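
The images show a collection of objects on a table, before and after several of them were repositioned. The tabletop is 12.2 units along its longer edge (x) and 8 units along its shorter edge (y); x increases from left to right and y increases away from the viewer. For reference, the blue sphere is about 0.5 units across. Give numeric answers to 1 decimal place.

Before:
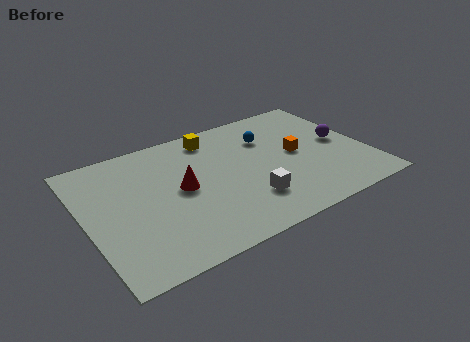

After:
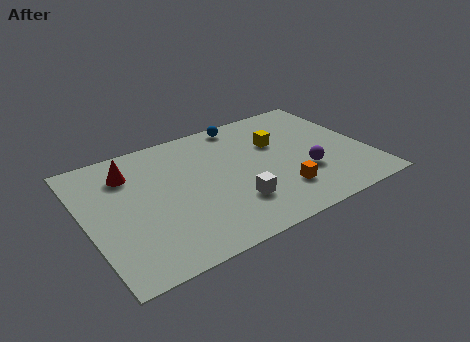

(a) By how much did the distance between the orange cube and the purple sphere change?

-0.6

They were about 2.0 units apart before and 1.4 after — 0.6 units closer together.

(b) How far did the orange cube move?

2.4

The orange cube was near (9.2, 4.1) before and (8.1, 2.0) after, so it travelled √(1.1² + 2.1²) ≈ 2.4 units.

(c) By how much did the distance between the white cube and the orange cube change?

-1.2

They were about 3.2 units apart before and 2.0 after — 1.2 units closer together.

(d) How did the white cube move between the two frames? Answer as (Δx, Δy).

(-0.6, 0.1)

The white cube was at about (6.7, 2.1) and moved to about (6.1, 2.2).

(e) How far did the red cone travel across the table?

2.8

The red cone was near (4.1, 4.1) before and (2.1, 6.1) after, so it travelled √(2.0² + 2.0²) ≈ 2.8 units.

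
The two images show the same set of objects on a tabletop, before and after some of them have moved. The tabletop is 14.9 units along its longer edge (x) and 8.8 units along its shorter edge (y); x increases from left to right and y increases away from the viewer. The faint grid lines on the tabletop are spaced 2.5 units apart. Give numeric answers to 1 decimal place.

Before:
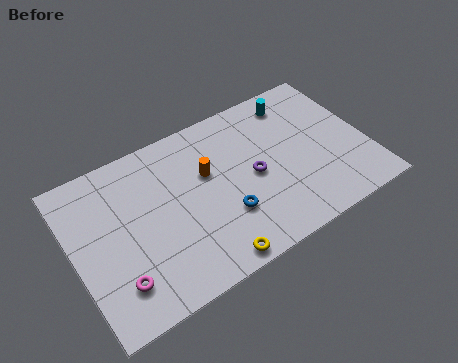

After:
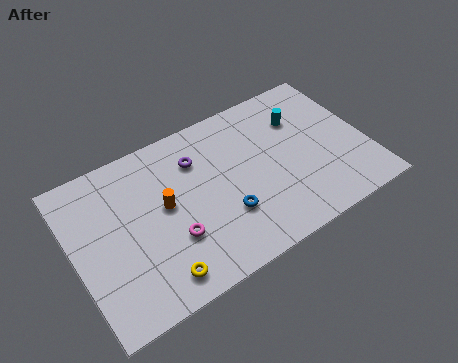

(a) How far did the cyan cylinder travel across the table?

1.1

The cyan cylinder moved from about (11.8, 7.4) to (11.9, 6.3), a distance of √(0.1² + 1.1²) ≈ 1.1.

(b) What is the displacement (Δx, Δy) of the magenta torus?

(2.9, 0.9)

The magenta torus was at about (1.8, 2.0) and moved to about (4.7, 2.9).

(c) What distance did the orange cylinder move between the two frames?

2.4

The orange cylinder moved from about (6.9, 5.5) to (4.6, 4.8), a distance of √(2.3² + 0.7²) ≈ 2.4.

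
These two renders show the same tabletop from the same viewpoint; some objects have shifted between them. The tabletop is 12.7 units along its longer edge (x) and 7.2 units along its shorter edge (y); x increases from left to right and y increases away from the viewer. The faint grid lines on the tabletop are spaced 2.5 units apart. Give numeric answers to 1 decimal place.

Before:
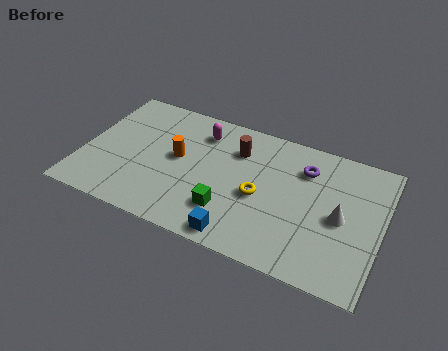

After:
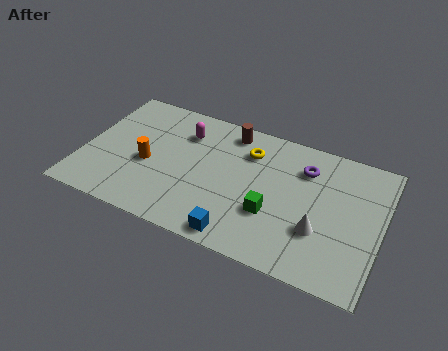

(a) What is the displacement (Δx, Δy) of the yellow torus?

(-0.7, 2.2)

The yellow torus was at about (7.6, 3.2) and moved to about (6.9, 5.4).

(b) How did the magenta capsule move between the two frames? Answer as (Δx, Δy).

(-0.7, -0.3)

From the two frames, the magenta capsule sits at roughly (4.8, 5.7) before and (4.1, 5.4) after.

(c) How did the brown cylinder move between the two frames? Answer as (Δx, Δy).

(-0.4, 0.9)

The brown cylinder was at about (6.4, 5.3) and moved to about (6.0, 6.2).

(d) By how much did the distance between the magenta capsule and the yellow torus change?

-1.0

The distance was about 3.8 in the first image and 2.8 in the second, so they moved 1.0 units closer together.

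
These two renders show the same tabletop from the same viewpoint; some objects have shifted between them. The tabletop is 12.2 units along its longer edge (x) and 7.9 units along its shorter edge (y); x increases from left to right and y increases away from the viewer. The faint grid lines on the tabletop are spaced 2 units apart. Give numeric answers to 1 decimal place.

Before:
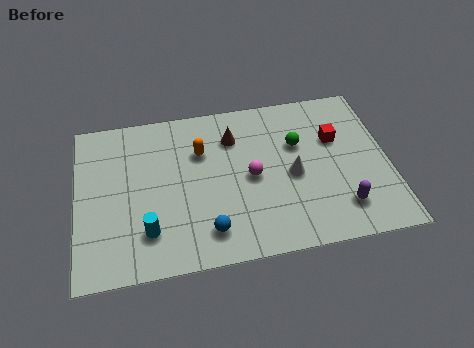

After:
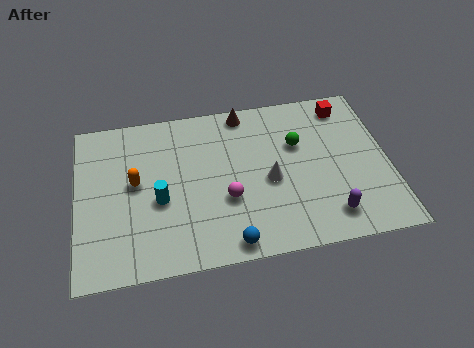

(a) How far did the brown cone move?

1.3

The brown cone moved from about (6.2, 5.9) to (6.7, 7.1), a distance of √(0.5² + 1.2²) ≈ 1.3.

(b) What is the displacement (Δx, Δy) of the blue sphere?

(0.8, -0.7)

The blue sphere was at about (5.0, 1.5) and moved to about (5.8, 0.8).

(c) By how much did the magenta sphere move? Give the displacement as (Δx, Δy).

(-1.0, -0.9)

The magenta sphere was at about (6.8, 3.8) and moved to about (5.8, 2.9).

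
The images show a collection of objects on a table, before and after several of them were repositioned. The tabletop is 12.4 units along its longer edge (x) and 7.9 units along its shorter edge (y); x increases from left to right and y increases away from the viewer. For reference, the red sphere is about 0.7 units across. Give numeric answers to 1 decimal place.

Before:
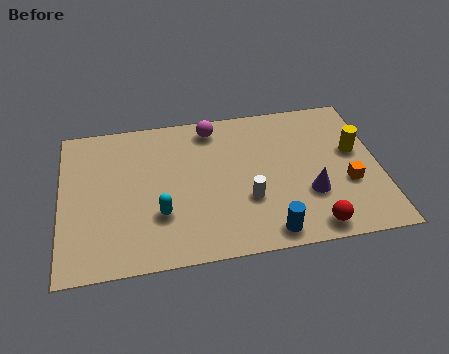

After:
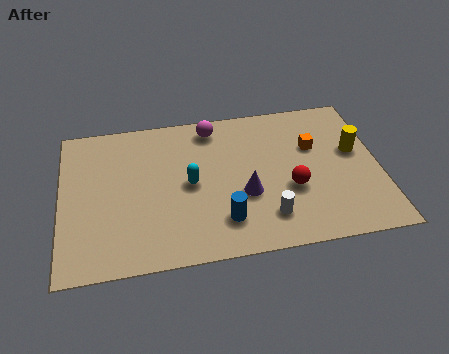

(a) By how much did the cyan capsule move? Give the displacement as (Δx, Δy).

(1.2, 1.4)

From the two frames, the cyan capsule sits at roughly (3.8, 2.5) before and (5.0, 3.9) after.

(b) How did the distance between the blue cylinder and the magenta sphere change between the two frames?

-1.2

The distance was about 6.2 in the first image and 5.0 in the second, so they moved 1.2 units closer together.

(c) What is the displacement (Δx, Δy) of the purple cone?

(-2.5, 0.4)

From the two frames, the purple cone sits at roughly (9.6, 2.6) before and (7.1, 3.0) after.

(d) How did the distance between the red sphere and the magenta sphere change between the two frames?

-2.1

Before: roughly 6.9 units apart; after: 4.8. That's 2.1 units closer together.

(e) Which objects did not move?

the yellow cylinder and the magenta sphere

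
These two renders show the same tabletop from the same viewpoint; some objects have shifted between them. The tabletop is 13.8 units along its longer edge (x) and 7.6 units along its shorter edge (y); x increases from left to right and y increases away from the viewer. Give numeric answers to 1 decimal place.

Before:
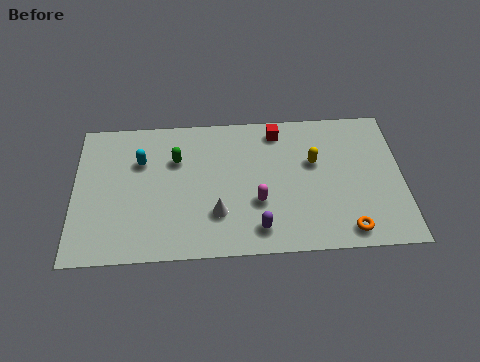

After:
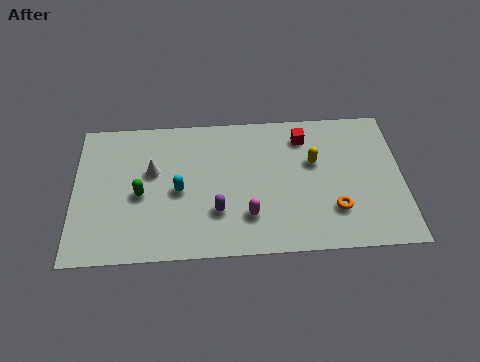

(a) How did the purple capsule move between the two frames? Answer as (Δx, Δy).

(-1.7, 1.0)

From the two frames, the purple capsule sits at roughly (7.7, 1.3) before and (6.0, 2.3) after.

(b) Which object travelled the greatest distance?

the white cone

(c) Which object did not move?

the yellow capsule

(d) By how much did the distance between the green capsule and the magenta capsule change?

+0.5

Before: roughly 4.2 units apart; after: 4.7. That's 0.5 units further apart.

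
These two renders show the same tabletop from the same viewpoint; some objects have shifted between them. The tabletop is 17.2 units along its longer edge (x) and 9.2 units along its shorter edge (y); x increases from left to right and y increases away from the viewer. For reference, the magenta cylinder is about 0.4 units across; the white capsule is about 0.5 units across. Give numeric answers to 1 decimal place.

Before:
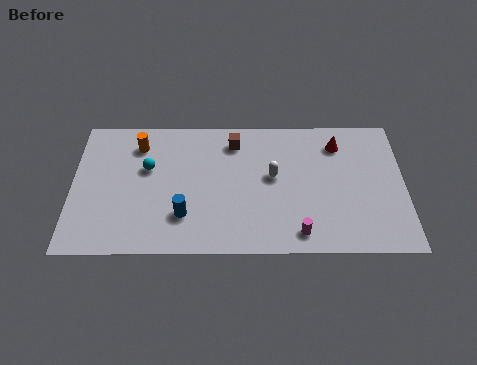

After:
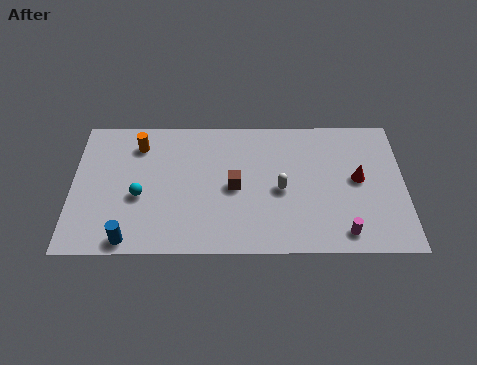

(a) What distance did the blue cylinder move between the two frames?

3.2

From (5.8, 2.5) to (3.0, 0.9), the blue cylinder covered √(2.8² + 1.6²) ≈ 3.2 units.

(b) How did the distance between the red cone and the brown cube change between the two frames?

+1.0

Before: roughly 5.4 units apart; after: 6.4. That's 1.0 units further apart.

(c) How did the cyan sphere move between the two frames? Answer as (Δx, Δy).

(-0.4, -1.9)

From the two frames, the cyan sphere sits at roughly (3.9, 5.7) before and (3.5, 3.8) after.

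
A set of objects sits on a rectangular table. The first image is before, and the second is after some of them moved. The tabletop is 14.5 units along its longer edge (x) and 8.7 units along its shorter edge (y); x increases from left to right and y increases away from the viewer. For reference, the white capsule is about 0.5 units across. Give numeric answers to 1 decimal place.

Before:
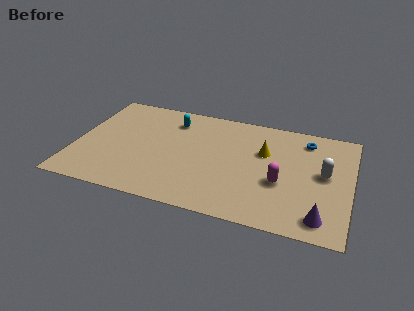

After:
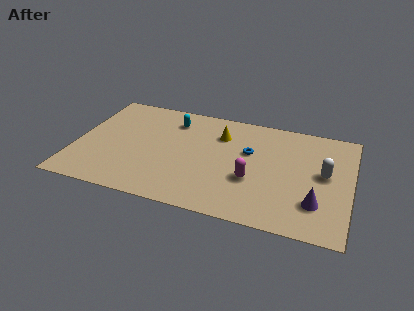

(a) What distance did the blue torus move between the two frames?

3.4

From (12.0, 7.2) to (9.1, 5.4), the blue torus covered √(2.9² + 1.8²) ≈ 3.4 units.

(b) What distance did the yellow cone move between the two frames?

2.5

From (9.9, 5.6) to (7.5, 6.4), the yellow cone covered √(2.4² + 0.8²) ≈ 2.5 units.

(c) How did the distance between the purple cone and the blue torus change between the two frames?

-1.2

They were about 6.0 units apart before and 4.8 after — 1.2 units closer together.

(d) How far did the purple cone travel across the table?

1.0

The purple cone was near (13.1, 1.3) before and (12.8, 2.3) after, so it travelled √(0.3² + 1.0²) ≈ 1.0 units.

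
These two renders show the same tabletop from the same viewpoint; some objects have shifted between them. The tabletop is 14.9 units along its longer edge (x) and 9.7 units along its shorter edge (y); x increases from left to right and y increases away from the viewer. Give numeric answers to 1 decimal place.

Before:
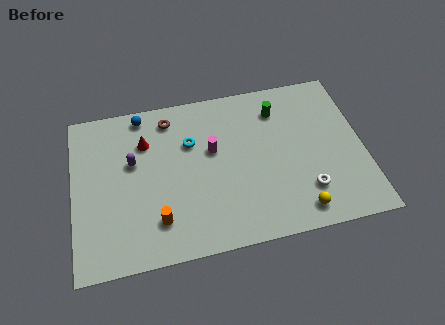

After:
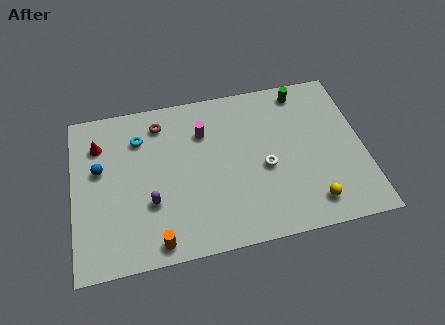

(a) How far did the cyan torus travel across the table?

2.7

The cyan torus was near (6.1, 6.5) before and (3.5, 7.3) after, so it travelled √(2.6² + 0.8²) ≈ 2.7 units.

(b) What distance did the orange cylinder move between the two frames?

1.2

The orange cylinder was near (4.2, 2.2) before and (4.1, 1.0) after, so it travelled √(0.1² + 1.2²) ≈ 1.2 units.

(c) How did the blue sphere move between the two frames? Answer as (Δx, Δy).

(-2.3, -2.9)

From the two frames, the blue sphere sits at roughly (3.7, 8.7) before and (1.4, 5.8) after.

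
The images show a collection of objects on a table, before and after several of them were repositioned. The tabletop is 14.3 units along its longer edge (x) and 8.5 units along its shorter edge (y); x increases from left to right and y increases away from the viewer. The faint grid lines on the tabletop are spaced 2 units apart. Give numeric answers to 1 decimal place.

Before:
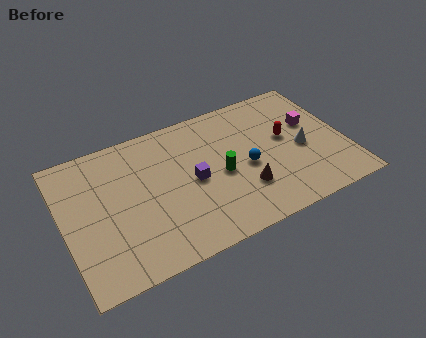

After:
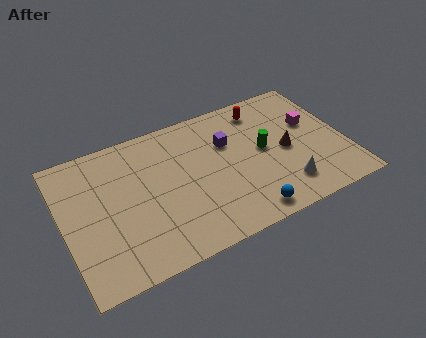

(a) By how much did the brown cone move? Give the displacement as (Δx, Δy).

(2.4, 1.5)

From the two frames, the brown cone sits at roughly (8.9, 2.5) before and (11.3, 4.0) after.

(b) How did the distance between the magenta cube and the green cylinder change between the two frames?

-2.4

The distance was about 5.1 in the first image and 2.7 in the second, so they moved 2.4 units closer together.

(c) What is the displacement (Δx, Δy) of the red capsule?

(-0.9, 2.3)

The red capsule started near (11.4, 4.8) and ended near (10.5, 7.1).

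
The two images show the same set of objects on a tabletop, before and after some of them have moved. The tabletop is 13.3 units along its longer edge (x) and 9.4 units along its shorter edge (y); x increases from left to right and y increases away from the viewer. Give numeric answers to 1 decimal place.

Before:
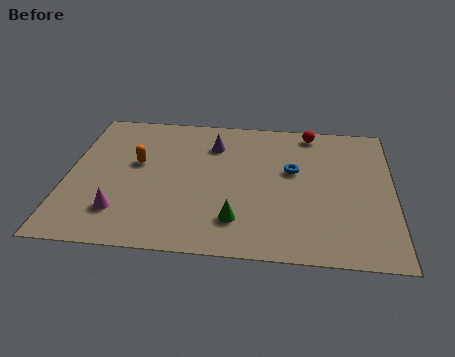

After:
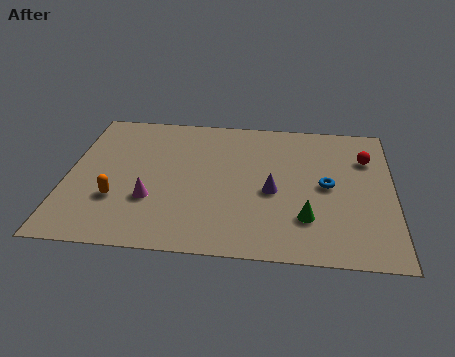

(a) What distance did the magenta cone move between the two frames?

1.5

The magenta cone was near (2.3, 2.2) before and (3.5, 3.1) after, so it travelled √(1.2² + 0.9²) ≈ 1.5 units.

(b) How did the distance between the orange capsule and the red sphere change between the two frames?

+3.1

They were about 7.7 units apart before and 10.8 after — 3.1 units further apart.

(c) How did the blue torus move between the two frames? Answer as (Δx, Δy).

(1.4, -0.9)

The blue torus started near (9.2, 5.6) and ended near (10.6, 4.7).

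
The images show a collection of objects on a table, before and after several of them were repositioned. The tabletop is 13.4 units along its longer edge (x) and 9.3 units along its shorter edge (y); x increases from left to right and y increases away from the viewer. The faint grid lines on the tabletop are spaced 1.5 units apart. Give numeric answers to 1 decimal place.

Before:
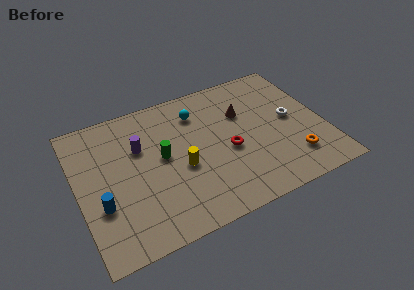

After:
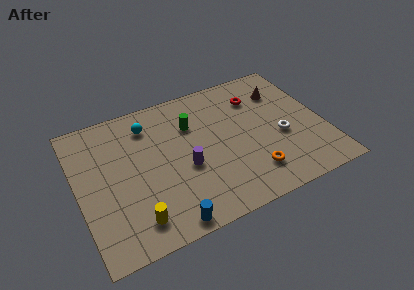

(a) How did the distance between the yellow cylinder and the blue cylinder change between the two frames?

-2.7

Before: roughly 4.5 units apart; after: 1.8. That's 2.7 units closer together.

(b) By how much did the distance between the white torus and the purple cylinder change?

-3.0

Before: roughly 8.3 units apart; after: 5.3. That's 3.0 units closer together.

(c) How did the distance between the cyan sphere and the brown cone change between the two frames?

+4.8

The distance was about 2.6 in the first image and 7.4 in the second, so they moved 4.8 units further apart.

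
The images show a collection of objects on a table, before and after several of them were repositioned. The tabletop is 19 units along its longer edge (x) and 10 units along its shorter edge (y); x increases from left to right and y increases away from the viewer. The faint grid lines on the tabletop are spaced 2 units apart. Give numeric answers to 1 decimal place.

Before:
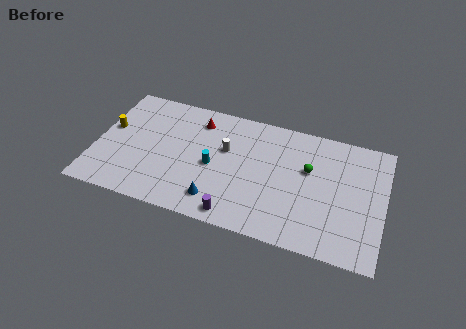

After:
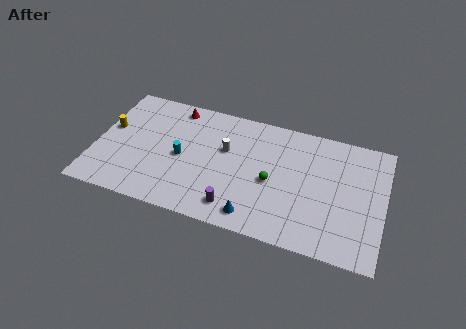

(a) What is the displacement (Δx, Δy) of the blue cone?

(2.5, -0.5)

The blue cone started near (8.3, 1.9) and ended near (10.8, 1.4).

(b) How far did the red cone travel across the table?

1.7

The red cone moved from about (6.5, 8.1) to (4.9, 8.8), a distance of √(1.6² + 0.7²) ≈ 1.7.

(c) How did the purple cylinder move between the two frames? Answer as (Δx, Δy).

(-0.1, 0.6)

The purple cylinder was at about (9.6, 1.1) and moved to about (9.5, 1.7).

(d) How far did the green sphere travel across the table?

2.9

The green sphere was near (14.0, 6.2) before and (11.7, 4.5) after, so it travelled √(2.3² + 1.7²) ≈ 2.9 units.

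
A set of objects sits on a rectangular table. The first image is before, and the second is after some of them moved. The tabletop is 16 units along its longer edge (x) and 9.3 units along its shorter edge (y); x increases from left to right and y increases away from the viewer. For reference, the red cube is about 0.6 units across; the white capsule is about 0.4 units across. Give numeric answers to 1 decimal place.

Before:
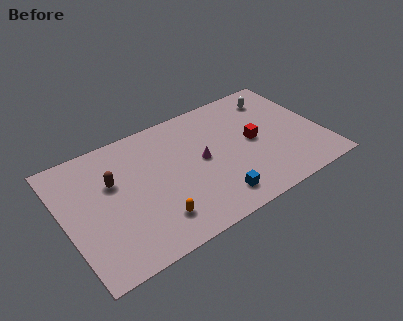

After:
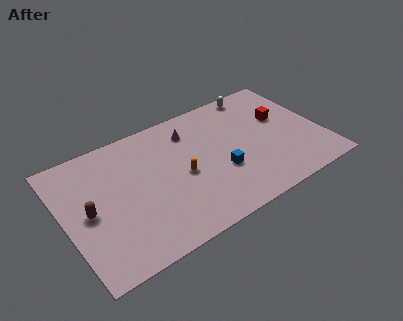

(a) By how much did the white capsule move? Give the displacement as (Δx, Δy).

(-1.0, 0.9)

The white capsule was at about (13.7, 7.5) and moved to about (12.7, 8.4).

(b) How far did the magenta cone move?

2.5

The magenta cone was near (8.5, 4.8) before and (8.2, 7.3) after, so it travelled √(0.3² + 2.5²) ≈ 2.5 units.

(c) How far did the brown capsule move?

2.2

The brown capsule moved from about (3.1, 5.9) to (1.4, 4.5), a distance of √(1.7² + 1.4²) ≈ 2.2.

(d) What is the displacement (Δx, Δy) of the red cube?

(2.0, 1.0)

From the two frames, the red cube sits at roughly (11.8, 4.7) before and (13.8, 5.7) after.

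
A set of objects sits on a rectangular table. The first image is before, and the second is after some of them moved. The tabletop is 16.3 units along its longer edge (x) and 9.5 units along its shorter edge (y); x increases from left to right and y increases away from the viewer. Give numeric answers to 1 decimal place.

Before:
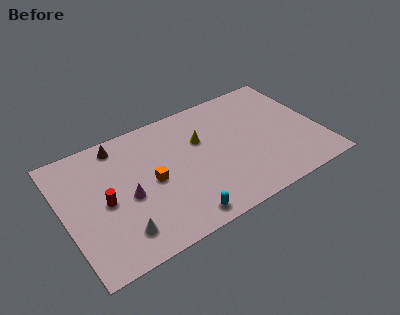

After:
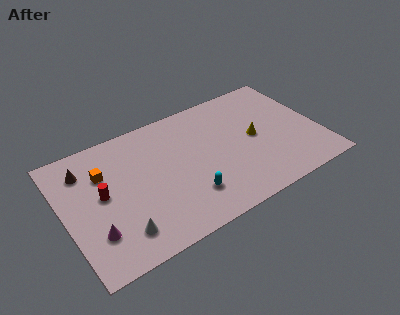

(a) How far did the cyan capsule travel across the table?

1.5

The cyan capsule moved from about (6.8, 1.1) to (7.5, 2.4), a distance of √(0.7² + 1.3²) ≈ 1.5.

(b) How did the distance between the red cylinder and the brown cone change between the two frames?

-1.6

The distance was about 4.0 in the first image and 2.4 in the second, so they moved 1.6 units closer together.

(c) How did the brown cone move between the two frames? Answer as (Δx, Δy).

(-2.3, -0.9)

The brown cone was at about (3.9, 8.3) and moved to about (1.6, 7.4).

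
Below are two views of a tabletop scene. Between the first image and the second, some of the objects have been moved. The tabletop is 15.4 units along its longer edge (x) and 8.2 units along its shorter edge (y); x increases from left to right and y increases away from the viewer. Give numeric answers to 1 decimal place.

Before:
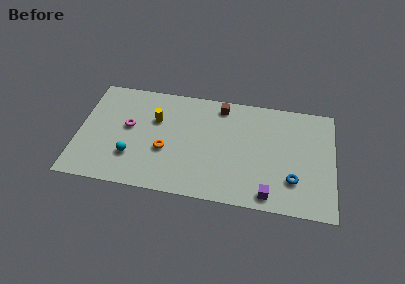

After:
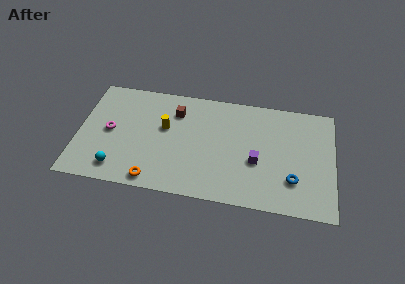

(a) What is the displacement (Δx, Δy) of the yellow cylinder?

(0.6, -0.5)

The yellow cylinder was at about (4.6, 5.4) and moved to about (5.2, 4.9).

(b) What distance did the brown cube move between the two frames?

2.8

The brown cube moved from about (8.5, 7.1) to (5.8, 6.2), a distance of √(2.7² + 0.9²) ≈ 2.8.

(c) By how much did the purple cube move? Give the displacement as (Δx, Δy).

(-0.8, 2.3)

From the two frames, the purple cube sits at roughly (11.6, 1.0) before and (10.8, 3.3) after.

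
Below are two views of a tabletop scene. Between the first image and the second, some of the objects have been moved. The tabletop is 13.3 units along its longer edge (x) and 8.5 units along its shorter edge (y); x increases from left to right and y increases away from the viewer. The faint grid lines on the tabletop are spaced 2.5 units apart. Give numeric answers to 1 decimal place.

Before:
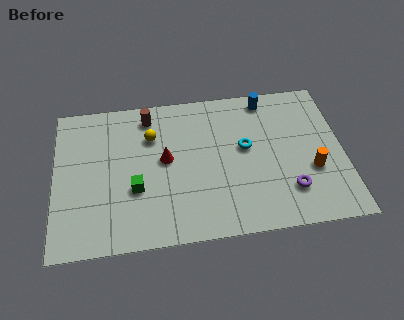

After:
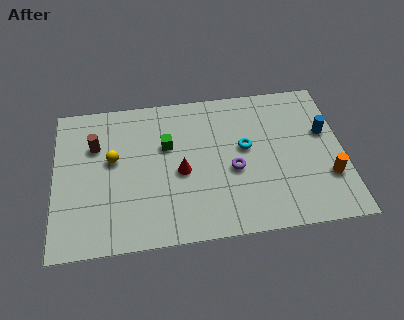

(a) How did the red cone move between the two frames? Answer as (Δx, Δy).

(0.7, -0.8)

The red cone was at about (5.1, 4.6) and moved to about (5.8, 3.8).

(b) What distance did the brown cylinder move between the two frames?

2.9

From (4.4, 7.2) to (1.9, 5.8), the brown cylinder covered √(2.5² + 1.4²) ≈ 2.9 units.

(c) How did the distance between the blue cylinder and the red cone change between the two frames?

+1.2

They were about 5.6 units apart before and 6.8 after — 1.2 units further apart.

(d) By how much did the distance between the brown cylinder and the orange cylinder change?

+2.6

The distance was about 8.5 in the first image and 11.1 in the second, so they moved 2.6 units further apart.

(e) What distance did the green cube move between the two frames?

2.7

The green cube moved from about (3.7, 3.1) to (5.2, 5.4), a distance of √(1.5² + 2.3²) ≈ 2.7.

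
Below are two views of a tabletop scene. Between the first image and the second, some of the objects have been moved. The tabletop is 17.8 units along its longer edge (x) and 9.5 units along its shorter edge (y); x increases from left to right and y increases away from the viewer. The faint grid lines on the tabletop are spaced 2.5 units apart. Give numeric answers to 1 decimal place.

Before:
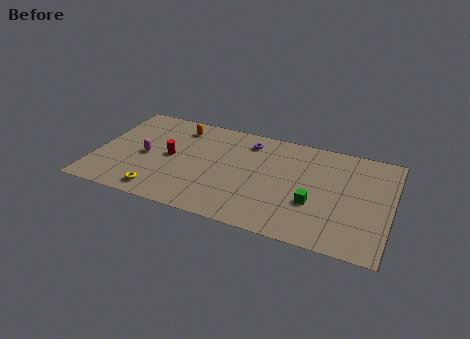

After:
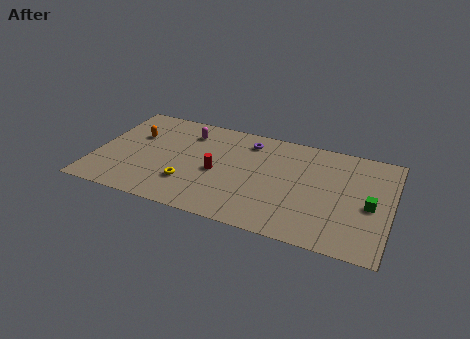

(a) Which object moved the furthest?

the magenta capsule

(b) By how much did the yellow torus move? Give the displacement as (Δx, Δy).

(1.6, 1.4)

From the two frames, the yellow torus sits at roughly (4.2, 1.3) before and (5.8, 2.7) after.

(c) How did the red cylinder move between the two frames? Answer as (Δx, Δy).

(2.9, -0.5)

The red cylinder started near (4.5, 4.8) and ended near (7.4, 4.3).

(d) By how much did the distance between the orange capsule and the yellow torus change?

-1.5

The distance was about 6.5 in the first image and 5.0 in the second, so they moved 1.5 units closer together.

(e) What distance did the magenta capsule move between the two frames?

3.9

The magenta capsule was near (3.0, 4.4) before and (5.3, 7.5) after, so it travelled √(2.3² + 3.1²) ≈ 3.9 units.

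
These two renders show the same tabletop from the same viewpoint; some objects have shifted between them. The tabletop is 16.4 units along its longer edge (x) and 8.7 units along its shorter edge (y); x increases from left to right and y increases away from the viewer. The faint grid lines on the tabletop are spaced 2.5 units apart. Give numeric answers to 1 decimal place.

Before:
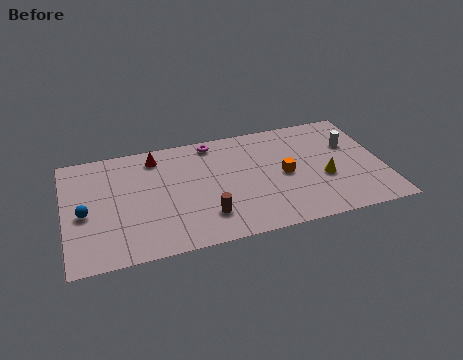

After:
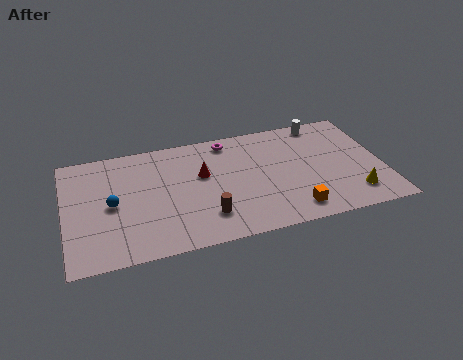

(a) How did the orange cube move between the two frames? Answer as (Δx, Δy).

(0.2, -2.8)

The orange cube was at about (11.3, 4.2) and moved to about (11.5, 1.4).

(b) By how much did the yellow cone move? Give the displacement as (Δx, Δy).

(1.4, -1.6)

The yellow cone was at about (13.3, 3.4) and moved to about (14.7, 1.8).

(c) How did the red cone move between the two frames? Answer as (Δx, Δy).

(2.3, -2.0)

The red cone was at about (4.8, 7.3) and moved to about (7.1, 5.3).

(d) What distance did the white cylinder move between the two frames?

2.5

From (14.9, 5.7) to (13.6, 7.8), the white cylinder covered √(1.3² + 2.1²) ≈ 2.5 units.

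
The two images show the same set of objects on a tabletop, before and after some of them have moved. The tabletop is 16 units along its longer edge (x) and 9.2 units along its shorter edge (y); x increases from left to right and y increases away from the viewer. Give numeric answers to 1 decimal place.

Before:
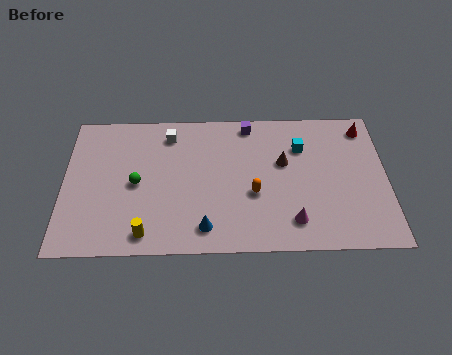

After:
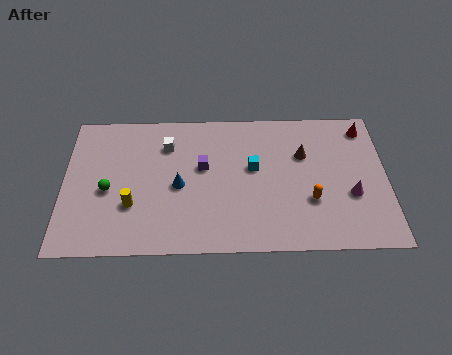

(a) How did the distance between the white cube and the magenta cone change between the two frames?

+1.3

They were about 8.4 units apart before and 9.7 after — 1.3 units further apart.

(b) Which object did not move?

the red cone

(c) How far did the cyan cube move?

2.7

The cyan cube was near (11.8, 6.6) before and (9.4, 5.3) after, so it travelled √(2.4² + 1.3²) ≈ 2.7 units.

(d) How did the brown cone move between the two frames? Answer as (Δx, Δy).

(1.0, 0.5)

The brown cone was at about (10.9, 5.6) and moved to about (11.9, 6.1).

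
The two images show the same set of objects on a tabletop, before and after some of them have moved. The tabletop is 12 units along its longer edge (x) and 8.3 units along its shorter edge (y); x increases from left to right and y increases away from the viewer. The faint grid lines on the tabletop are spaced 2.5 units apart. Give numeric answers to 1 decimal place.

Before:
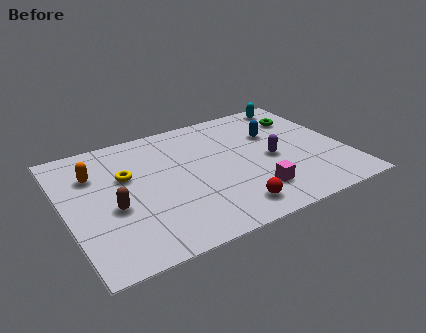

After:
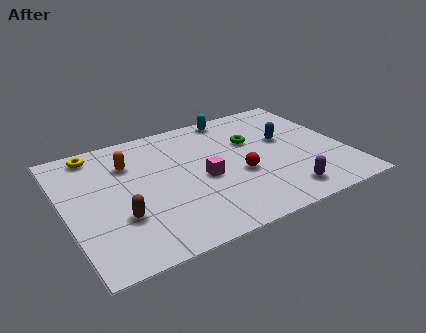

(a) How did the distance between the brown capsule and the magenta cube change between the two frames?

-2.2

They were about 6.0 units apart before and 3.8 after — 2.2 units closer together.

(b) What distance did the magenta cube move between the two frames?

2.6

From (7.7, 1.9) to (5.8, 3.7), the magenta cube covered √(1.9² + 1.8²) ≈ 2.6 units.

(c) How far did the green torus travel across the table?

2.5

The green torus moved from about (10.6, 6.2) to (8.2, 5.4), a distance of √(2.4² + 0.8²) ≈ 2.5.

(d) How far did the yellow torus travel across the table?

2.4

The yellow torus moved from about (2.7, 5.2) to (1.6, 7.3), a distance of √(1.1² + 2.1²) ≈ 2.4.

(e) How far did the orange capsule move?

1.5

From (1.4, 5.9) to (2.9, 6.0), the orange capsule covered √(1.5² + 0.1²) ≈ 1.5 units.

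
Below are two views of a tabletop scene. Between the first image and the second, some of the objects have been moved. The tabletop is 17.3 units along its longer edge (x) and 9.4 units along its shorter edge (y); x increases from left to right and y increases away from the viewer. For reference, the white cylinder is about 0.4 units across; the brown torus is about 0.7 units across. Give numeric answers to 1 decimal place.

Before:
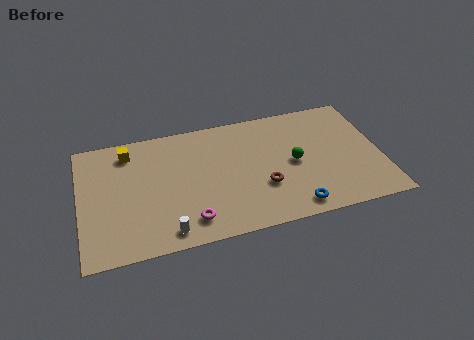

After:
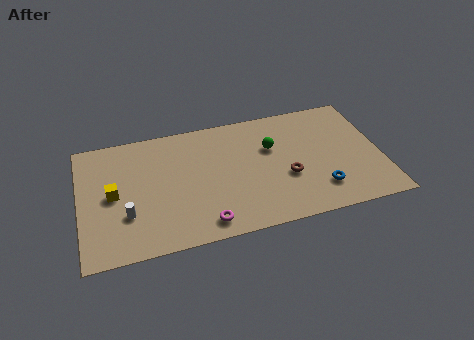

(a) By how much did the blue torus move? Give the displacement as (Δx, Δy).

(1.6, 1.0)

The blue torus started near (12.0, 1.2) and ended near (13.6, 2.2).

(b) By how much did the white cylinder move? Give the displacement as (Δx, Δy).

(-2.2, 1.8)

The white cylinder started near (4.8, 1.2) and ended near (2.6, 3.0).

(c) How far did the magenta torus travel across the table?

0.9

The magenta torus was near (6.1, 1.7) before and (6.9, 1.3) after, so it travelled √(0.8² + 0.4²) ≈ 0.9 units.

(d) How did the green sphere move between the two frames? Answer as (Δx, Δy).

(-1.2, 1.5)

The green sphere started near (12.3, 4.6) and ended near (11.1, 6.1).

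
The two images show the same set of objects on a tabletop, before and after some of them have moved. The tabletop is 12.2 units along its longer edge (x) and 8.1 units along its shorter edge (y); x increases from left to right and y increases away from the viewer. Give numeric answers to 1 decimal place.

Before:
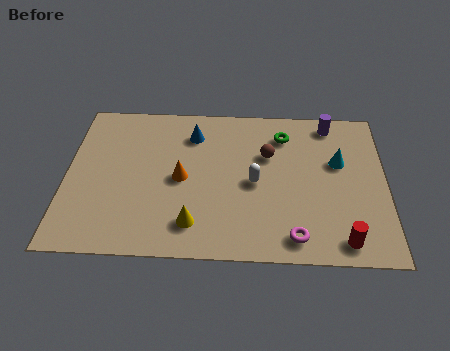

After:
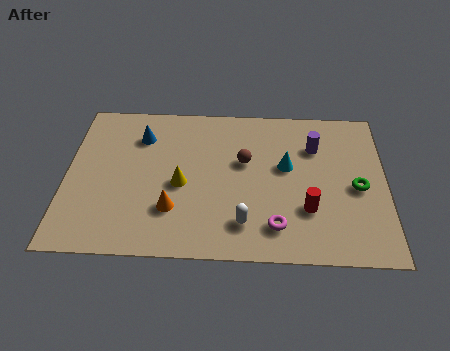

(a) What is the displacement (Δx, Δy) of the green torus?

(2.8, -2.7)

The green torus was at about (8.3, 6.4) and moved to about (11.1, 3.7).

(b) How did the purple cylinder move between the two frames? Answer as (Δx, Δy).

(-0.6, -1.3)

From the two frames, the purple cylinder sits at roughly (10.1, 7.1) before and (9.5, 5.8) after.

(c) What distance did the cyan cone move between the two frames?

2.0

From (10.4, 5.0) to (8.4, 4.7), the cyan cone covered √(2.0² + 0.3²) ≈ 2.0 units.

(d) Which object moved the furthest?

the green torus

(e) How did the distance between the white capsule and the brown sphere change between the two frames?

+1.6

Before: roughly 1.6 units apart; after: 3.2. That's 1.6 units further apart.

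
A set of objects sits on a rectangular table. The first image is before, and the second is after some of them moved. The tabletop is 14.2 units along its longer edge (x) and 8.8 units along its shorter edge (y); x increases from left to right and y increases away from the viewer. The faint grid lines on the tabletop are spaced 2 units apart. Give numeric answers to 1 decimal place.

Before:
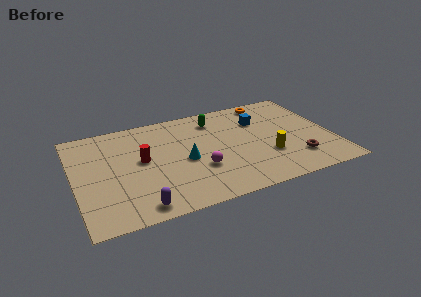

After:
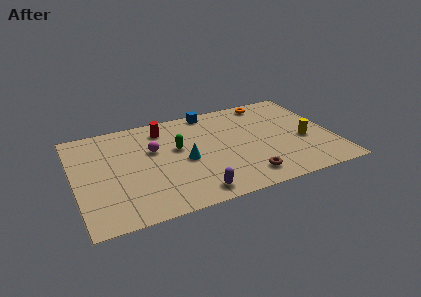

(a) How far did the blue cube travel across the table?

3.2

The blue cube was near (10.4, 6.2) before and (7.8, 8.0) after, so it travelled √(2.6² + 1.8²) ≈ 3.2 units.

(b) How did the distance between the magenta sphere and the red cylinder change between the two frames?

-1.7

They were about 3.5 units apart before and 1.8 after — 1.7 units closer together.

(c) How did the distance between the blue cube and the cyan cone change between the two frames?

-0.5

They were about 4.9 units apart before and 4.4 after — 0.5 units closer together.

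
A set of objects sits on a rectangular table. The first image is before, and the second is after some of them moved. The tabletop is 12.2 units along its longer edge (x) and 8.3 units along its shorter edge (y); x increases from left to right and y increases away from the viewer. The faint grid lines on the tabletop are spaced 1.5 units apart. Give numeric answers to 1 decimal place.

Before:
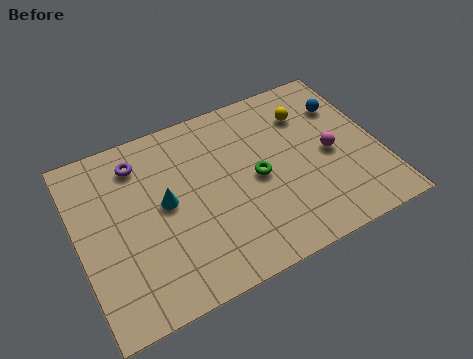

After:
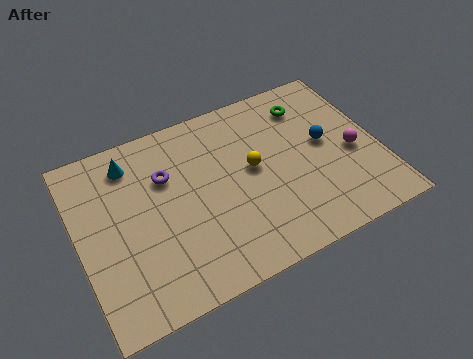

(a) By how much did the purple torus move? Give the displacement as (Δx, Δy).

(1.0, -1.1)

The purple torus started near (2.7, 6.7) and ended near (3.7, 5.6).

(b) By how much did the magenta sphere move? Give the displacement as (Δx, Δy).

(0.9, -0.3)

The magenta sphere started near (10.2, 3.9) and ended near (11.1, 3.6).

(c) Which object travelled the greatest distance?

the green torus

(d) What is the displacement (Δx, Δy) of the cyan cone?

(-1.1, 2.4)

The cyan cone was at about (3.5, 4.4) and moved to about (2.4, 6.8).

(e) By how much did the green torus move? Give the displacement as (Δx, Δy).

(2.5, 2.6)

From the two frames, the green torus sits at roughly (7.2, 4.0) before and (9.7, 6.6) after.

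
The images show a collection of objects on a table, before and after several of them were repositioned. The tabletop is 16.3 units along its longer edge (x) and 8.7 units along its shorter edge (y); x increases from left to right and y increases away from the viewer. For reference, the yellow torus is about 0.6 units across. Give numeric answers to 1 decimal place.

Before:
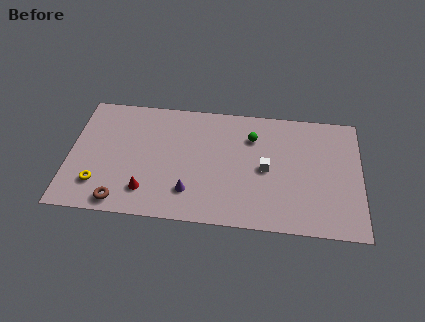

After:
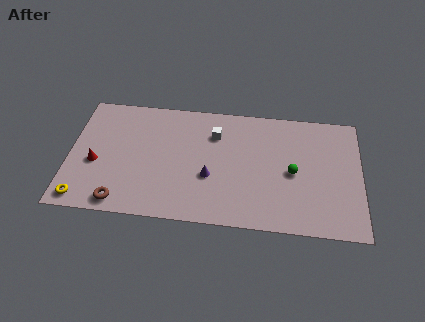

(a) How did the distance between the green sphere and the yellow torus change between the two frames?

+2.5

The distance was about 9.5 in the first image and 12.0 in the second, so they moved 2.5 units further apart.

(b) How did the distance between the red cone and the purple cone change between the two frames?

+4.0

Before: roughly 2.4 units apart; after: 6.4. That's 4.0 units further apart.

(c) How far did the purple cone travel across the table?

1.6

From (6.8, 2.1) to (7.9, 3.3), the purple cone covered √(1.1² + 1.2²) ≈ 1.6 units.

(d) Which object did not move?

the brown torus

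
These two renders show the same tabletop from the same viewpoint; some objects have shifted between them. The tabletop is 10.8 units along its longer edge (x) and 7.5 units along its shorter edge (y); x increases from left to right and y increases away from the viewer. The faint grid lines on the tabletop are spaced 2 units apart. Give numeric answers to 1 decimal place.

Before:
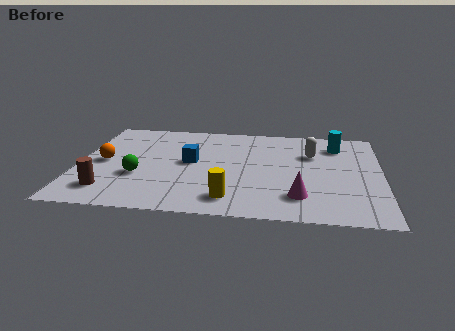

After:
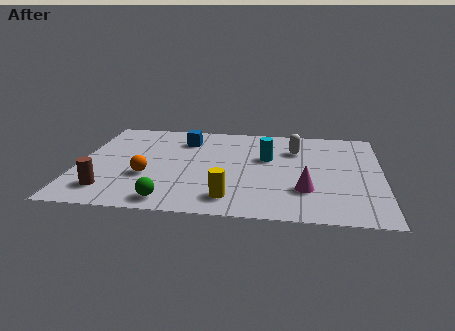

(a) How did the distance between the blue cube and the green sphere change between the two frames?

+2.7

Before: roughly 2.2 units apart; after: 4.9. That's 2.7 units further apart.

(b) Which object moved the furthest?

the cyan cylinder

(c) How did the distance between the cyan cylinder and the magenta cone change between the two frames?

-1.6

Before: roughly 4.4 units apart; after: 2.8. That's 1.6 units closer together.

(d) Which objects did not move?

the brown cylinder and the yellow cylinder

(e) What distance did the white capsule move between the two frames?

0.7

From (8.3, 5.1) to (7.7, 5.4), the white capsule covered √(0.6² + 0.3²) ≈ 0.7 units.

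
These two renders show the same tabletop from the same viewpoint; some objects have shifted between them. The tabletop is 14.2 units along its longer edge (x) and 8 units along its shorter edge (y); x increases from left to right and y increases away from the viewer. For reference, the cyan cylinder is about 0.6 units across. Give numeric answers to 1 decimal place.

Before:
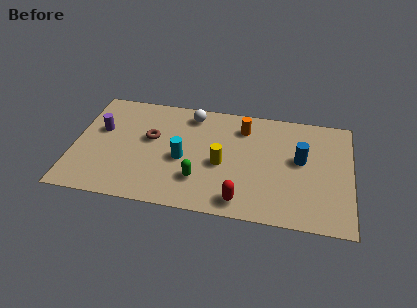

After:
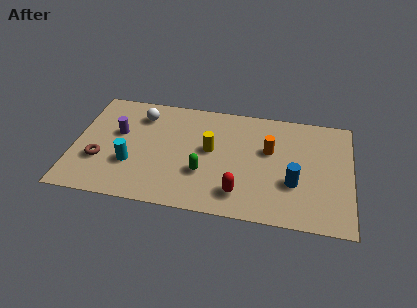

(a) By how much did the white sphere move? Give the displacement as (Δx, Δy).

(-2.6, -0.5)

The white sphere was at about (5.9, 6.8) and moved to about (3.3, 6.3).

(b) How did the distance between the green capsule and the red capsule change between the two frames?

-0.3

The distance was about 2.5 in the first image and 2.2 in the second, so they moved 0.3 units closer together.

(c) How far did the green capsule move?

0.5

The green capsule was near (6.5, 2.2) before and (6.7, 2.7) after, so it travelled √(0.2² + 0.5²) ≈ 0.5 units.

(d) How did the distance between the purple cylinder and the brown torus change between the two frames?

-0.4

They were about 2.6 units apart before and 2.2 after — 0.4 units closer together.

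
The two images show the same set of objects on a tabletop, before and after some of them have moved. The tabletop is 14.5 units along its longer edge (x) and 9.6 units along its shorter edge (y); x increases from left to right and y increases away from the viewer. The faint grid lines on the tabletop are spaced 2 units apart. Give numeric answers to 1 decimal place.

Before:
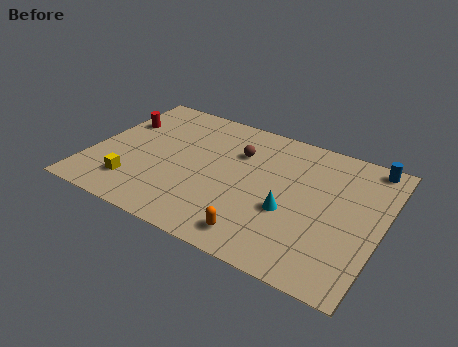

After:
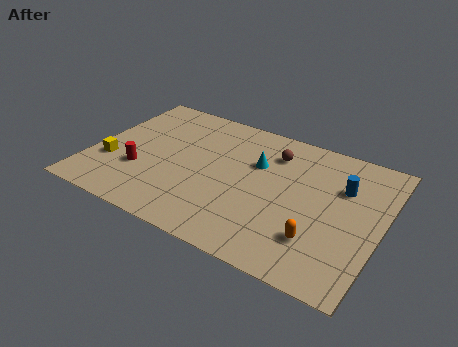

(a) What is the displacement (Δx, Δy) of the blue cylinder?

(-1.1, -2.2)

The blue cylinder started near (13.5, 8.7) and ended near (12.4, 6.5).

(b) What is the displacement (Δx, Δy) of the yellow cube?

(-1.4, 1.1)

The yellow cube was at about (2.5, 2.1) and moved to about (1.1, 3.2).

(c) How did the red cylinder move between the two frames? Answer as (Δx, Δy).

(1.6, -3.3)

The red cylinder was at about (1.0, 6.5) and moved to about (2.6, 3.2).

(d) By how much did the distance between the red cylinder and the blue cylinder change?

-2.4

They were about 12.7 units apart before and 10.3 after — 2.4 units closer together.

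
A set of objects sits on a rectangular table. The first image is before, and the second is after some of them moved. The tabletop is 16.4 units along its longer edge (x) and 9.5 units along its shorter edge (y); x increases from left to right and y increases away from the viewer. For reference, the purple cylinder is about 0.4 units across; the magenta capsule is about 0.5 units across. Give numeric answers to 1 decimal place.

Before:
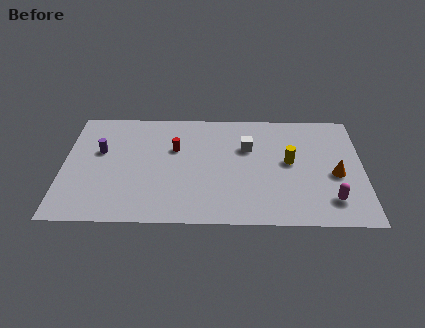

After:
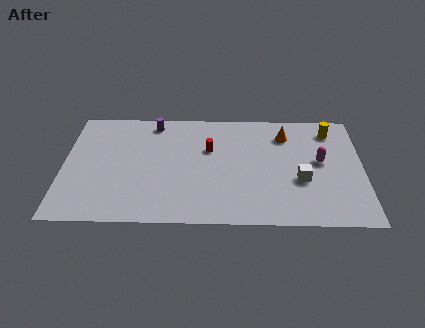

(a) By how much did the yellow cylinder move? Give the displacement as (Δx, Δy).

(2.3, 2.7)

From the two frames, the yellow cylinder sits at roughly (12.4, 5.1) before and (14.7, 7.8) after.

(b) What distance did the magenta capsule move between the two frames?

3.2

The magenta capsule moved from about (14.6, 2.0) to (14.1, 5.2), a distance of √(0.5² + 3.2²) ≈ 3.2.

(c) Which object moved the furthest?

the orange cone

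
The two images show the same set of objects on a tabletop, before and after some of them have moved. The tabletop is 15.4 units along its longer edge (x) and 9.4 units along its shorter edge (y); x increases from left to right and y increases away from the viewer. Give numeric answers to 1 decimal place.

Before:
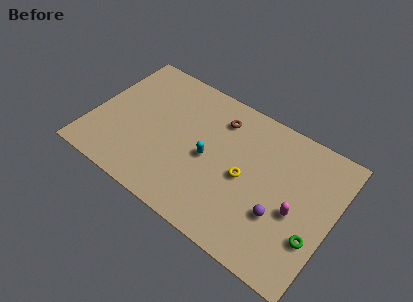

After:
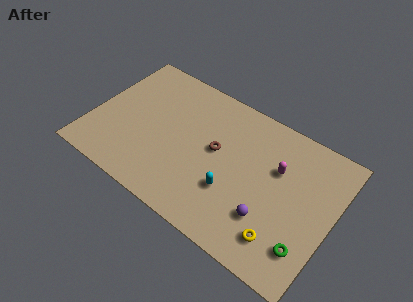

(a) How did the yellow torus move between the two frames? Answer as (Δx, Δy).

(2.8, -2.5)

The yellow torus was at about (9.9, 4.4) and moved to about (12.7, 1.9).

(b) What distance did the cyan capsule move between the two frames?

2.2

The cyan capsule was near (7.5, 4.4) before and (9.3, 3.1) after, so it travelled √(1.8² + 1.3²) ≈ 2.2 units.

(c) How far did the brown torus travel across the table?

2.2

From (7.7, 7.4) to (7.9, 5.2), the brown torus covered √(0.2² + 2.2²) ≈ 2.2 units.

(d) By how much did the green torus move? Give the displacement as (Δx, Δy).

(-0.3, -0.8)

The green torus started near (14.5, 3.0) and ended near (14.2, 2.2).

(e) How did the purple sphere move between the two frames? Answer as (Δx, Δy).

(-0.6, -0.5)

From the two frames, the purple sphere sits at roughly (12.3, 3.2) before and (11.7, 2.7) after.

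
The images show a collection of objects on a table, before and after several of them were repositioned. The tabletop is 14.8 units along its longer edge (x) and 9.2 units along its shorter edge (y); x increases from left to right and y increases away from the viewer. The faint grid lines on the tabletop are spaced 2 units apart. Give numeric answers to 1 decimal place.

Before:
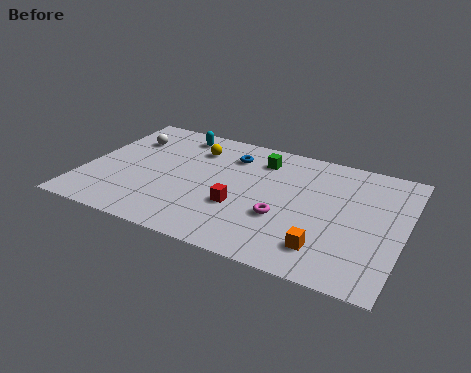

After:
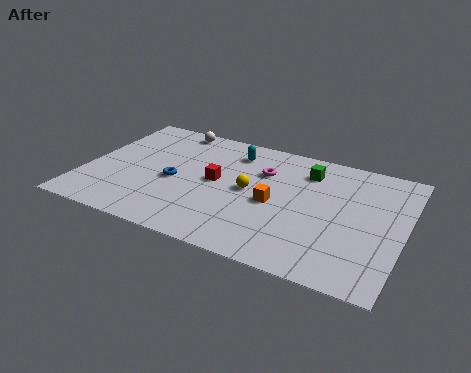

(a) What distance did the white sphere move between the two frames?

2.5

The white sphere moved from about (1.6, 6.7) to (3.5, 8.3), a distance of √(1.9² + 1.6²) ≈ 2.5.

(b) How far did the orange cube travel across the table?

3.5

The orange cube was near (11.5, 1.9) before and (8.9, 4.2) after, so it travelled √(2.6² + 2.3²) ≈ 3.5 units.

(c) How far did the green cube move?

2.2

The green cube moved from about (7.9, 7.3) to (10.1, 7.2), a distance of √(2.2² + 0.1²) ≈ 2.2.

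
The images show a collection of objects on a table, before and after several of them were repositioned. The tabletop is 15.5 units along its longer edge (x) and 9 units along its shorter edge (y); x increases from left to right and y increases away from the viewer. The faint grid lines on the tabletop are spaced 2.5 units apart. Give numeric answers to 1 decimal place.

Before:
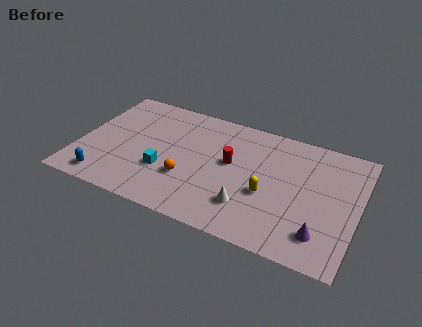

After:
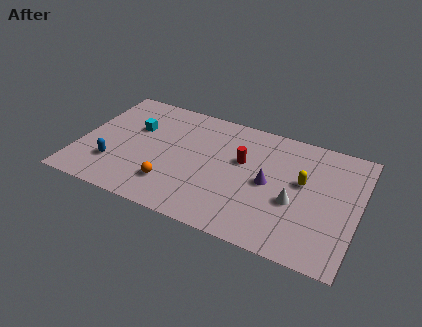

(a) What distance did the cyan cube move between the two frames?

3.4

The cyan cube moved from about (4.9, 3.1) to (2.9, 5.8), a distance of √(2.0² + 2.7²) ≈ 3.4.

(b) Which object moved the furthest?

the purple cone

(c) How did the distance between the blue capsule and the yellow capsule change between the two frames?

+1.5

They were about 9.1 units apart before and 10.6 after — 1.5 units further apart.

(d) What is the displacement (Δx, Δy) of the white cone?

(2.4, 1.3)

The white cone started near (9.7, 2.3) and ended near (12.1, 3.6).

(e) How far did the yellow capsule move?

2.4

The yellow capsule was near (10.6, 3.6) before and (12.4, 5.2) after, so it travelled √(1.8² + 1.6²) ≈ 2.4 units.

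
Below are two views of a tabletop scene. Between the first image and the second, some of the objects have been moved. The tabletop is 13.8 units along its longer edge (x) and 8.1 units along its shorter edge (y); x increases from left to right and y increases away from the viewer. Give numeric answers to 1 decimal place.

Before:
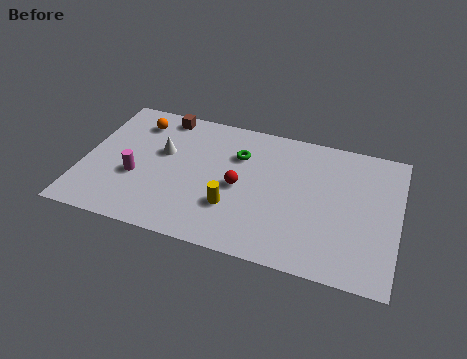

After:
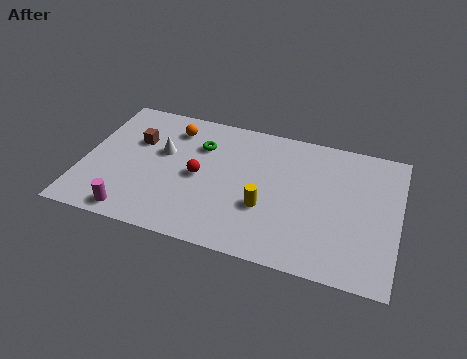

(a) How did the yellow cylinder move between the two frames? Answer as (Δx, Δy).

(1.4, 0.4)

From the two frames, the yellow cylinder sits at roughly (6.7, 2.5) before and (8.1, 2.9) after.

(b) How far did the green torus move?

1.7

The green torus moved from about (6.7, 5.7) to (5.0, 5.8), a distance of √(1.7² + 0.1²) ≈ 1.7.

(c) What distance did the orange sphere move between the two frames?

1.6

The orange sphere was near (2.1, 6.5) before and (3.7, 6.5) after, so it travelled √(1.6² + 0.0²) ≈ 1.6 units.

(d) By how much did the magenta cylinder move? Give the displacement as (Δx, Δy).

(0.1, -2.2)

The magenta cylinder was at about (2.4, 3.1) and moved to about (2.5, 0.9).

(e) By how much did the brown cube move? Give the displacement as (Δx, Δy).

(-1.0, -1.9)

From the two frames, the brown cube sits at roughly (3.2, 7.2) before and (2.2, 5.3) after.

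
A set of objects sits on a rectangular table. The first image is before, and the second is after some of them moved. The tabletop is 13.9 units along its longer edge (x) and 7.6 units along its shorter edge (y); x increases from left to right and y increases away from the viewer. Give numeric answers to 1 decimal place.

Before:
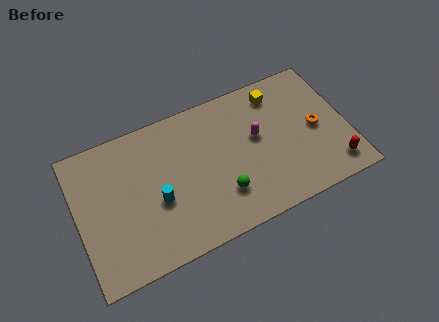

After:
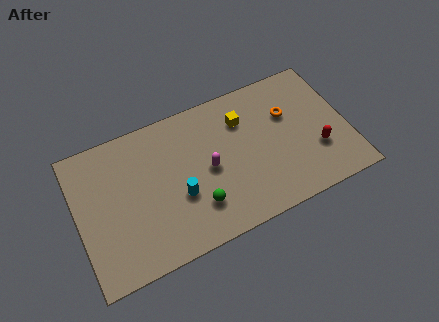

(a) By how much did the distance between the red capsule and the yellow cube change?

-0.8

They were about 5.5 units apart before and 4.7 after — 0.8 units closer together.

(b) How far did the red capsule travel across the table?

1.4

From (12.9, 1.3) to (12.2, 2.5), the red capsule covered √(0.7² + 1.2²) ≈ 1.4 units.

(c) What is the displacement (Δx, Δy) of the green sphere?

(-1.3, -0.1)

The green sphere started near (7.2, 2.1) and ended near (5.9, 2.0).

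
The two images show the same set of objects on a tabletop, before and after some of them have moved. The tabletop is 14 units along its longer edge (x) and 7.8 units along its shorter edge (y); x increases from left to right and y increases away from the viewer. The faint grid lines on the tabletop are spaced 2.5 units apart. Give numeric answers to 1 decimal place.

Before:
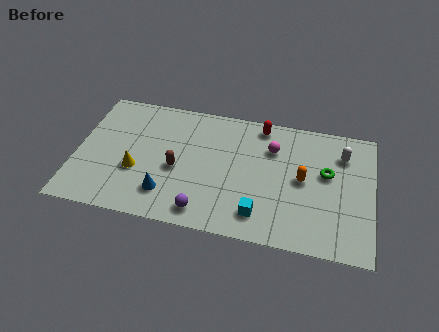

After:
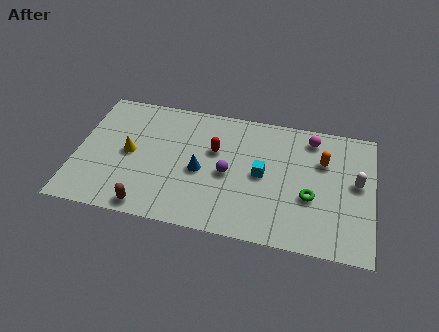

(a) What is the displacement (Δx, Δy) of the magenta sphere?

(1.8, 1.0)

From the two frames, the magenta sphere sits at roughly (9.2, 5.6) before and (11.0, 6.6) after.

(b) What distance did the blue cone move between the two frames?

2.3

From (4.4, 1.8) to (5.9, 3.5), the blue cone covered √(1.5² + 1.7²) ≈ 2.3 units.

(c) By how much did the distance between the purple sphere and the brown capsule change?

+1.9

The distance was about 2.7 in the first image and 4.6 in the second, so they moved 1.9 units further apart.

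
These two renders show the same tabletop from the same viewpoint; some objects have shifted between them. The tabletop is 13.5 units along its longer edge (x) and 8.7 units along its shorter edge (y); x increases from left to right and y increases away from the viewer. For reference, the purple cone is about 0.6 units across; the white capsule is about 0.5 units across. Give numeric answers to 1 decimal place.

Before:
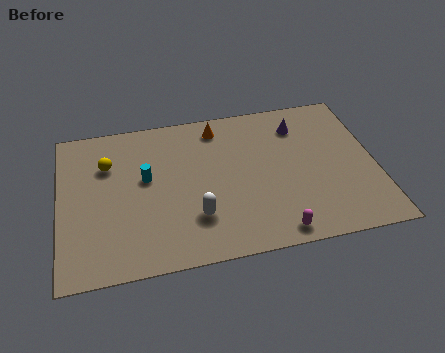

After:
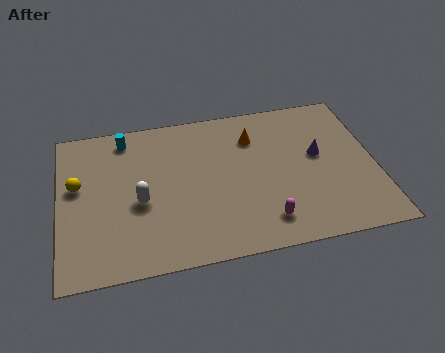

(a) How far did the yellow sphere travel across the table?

1.6

The yellow sphere was near (2.1, 6.1) before and (0.8, 5.1) after, so it travelled √(1.3² + 1.0²) ≈ 1.6 units.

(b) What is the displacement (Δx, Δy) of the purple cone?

(0.7, -1.9)

The purple cone started near (10.4, 6.8) and ended near (11.1, 4.9).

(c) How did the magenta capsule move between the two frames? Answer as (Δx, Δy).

(-0.4, 0.7)

The magenta capsule was at about (9.0, 0.9) and moved to about (8.6, 1.6).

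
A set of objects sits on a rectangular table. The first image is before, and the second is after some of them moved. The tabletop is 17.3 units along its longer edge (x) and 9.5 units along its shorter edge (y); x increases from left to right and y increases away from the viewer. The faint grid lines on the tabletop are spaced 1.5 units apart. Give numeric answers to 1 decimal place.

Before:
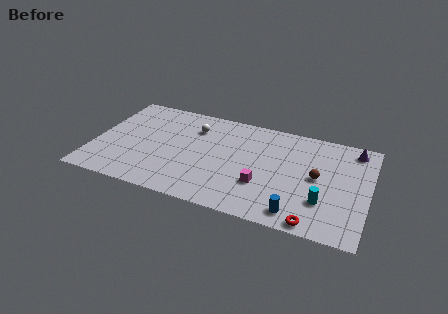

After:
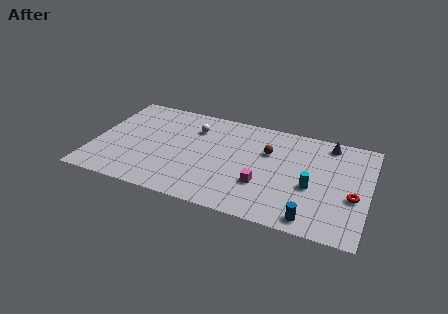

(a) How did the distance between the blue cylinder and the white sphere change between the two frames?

+0.8

Before: roughly 9.1 units apart; after: 9.9. That's 0.8 units further apart.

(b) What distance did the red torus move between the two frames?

3.7

From (14.2, 0.8) to (16.4, 3.8), the red torus covered √(2.2² + 3.0²) ≈ 3.7 units.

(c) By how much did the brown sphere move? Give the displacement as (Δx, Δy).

(-3.2, 1.4)

The brown sphere was at about (14.1, 4.9) and moved to about (10.9, 6.3).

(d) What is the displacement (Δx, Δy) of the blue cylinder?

(0.9, -0.2)

From the two frames, the blue cylinder sits at roughly (13.1, 1.3) before and (14.0, 1.1) after.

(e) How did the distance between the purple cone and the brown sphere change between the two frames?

+0.3

The distance was about 3.9 in the first image and 4.2 in the second, so they moved 0.3 units further apart.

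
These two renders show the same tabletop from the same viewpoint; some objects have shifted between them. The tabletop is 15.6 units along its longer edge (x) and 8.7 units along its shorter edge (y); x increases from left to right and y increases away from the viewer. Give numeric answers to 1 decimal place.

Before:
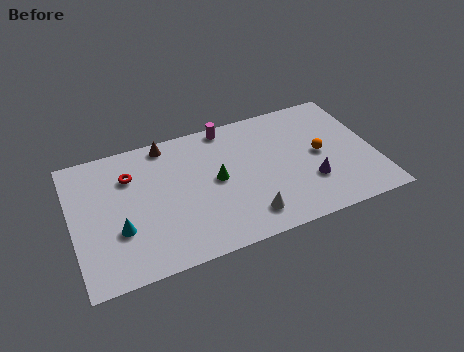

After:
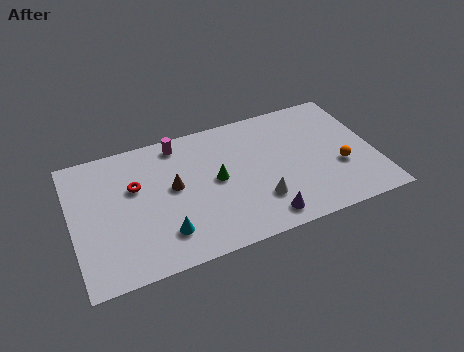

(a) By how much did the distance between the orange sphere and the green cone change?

+1.0

The distance was about 5.4 in the first image and 6.4 in the second, so they moved 1.0 units further apart.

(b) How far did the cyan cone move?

2.4

The cyan cone moved from about (2.3, 3.0) to (4.5, 2.0), a distance of √(2.2² + 1.0²) ≈ 2.4.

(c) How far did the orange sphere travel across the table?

1.5

The orange sphere was near (12.8, 4.4) before and (13.7, 3.2) after, so it travelled √(0.9² + 1.2²) ≈ 1.5 units.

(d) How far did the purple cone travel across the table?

3.0

The purple cone moved from about (12.1, 2.7) to (9.5, 1.2), a distance of √(2.6² + 1.5²) ≈ 3.0.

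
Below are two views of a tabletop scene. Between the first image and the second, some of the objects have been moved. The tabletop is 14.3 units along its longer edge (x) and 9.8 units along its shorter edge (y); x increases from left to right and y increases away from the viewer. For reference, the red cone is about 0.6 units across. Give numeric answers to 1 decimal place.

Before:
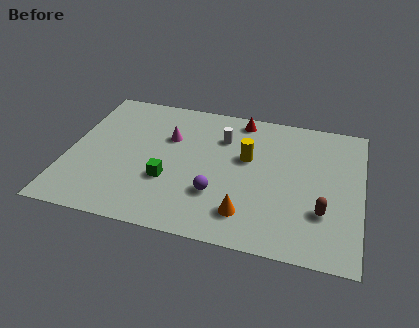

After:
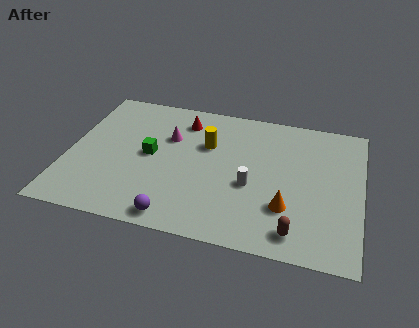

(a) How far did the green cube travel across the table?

1.9

The green cube moved from about (5.0, 3.4) to (4.0, 5.0), a distance of √(1.0² + 1.6²) ≈ 1.9.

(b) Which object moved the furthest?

the white cylinder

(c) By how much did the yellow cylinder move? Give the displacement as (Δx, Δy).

(-2.0, 0.5)

The yellow cylinder started near (8.7, 5.9) and ended near (6.7, 6.4).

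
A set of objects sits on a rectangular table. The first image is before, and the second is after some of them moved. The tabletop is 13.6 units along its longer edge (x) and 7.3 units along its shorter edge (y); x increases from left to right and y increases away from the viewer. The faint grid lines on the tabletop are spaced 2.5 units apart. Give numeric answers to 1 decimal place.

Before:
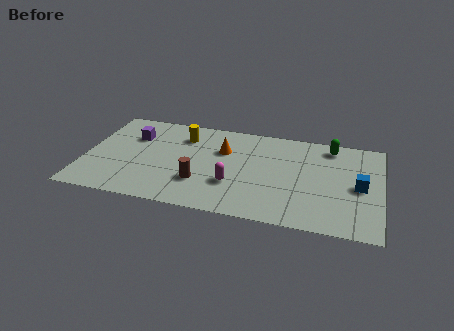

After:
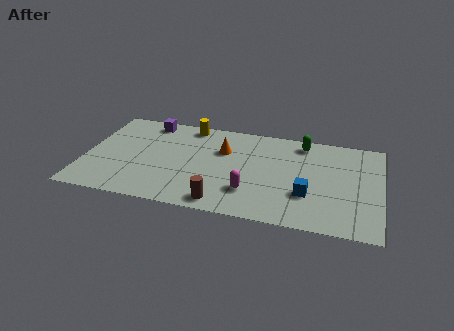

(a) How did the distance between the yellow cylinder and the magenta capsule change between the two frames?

+1.4

Before: roughly 4.1 units apart; after: 5.5. That's 1.4 units further apart.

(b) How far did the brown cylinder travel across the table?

1.7

The brown cylinder was near (5.4, 2.2) before and (6.5, 0.9) after, so it travelled √(1.1² + 1.3²) ≈ 1.7 units.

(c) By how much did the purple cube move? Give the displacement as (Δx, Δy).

(0.6, 1.3)

The purple cube was at about (2.1, 5.1) and moved to about (2.7, 6.4).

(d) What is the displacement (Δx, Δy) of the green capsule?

(-1.3, 0.0)

The green capsule started near (11.2, 6.3) and ended near (9.9, 6.3).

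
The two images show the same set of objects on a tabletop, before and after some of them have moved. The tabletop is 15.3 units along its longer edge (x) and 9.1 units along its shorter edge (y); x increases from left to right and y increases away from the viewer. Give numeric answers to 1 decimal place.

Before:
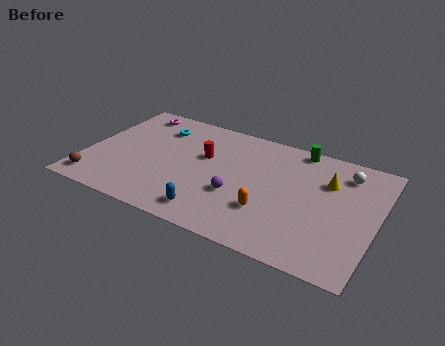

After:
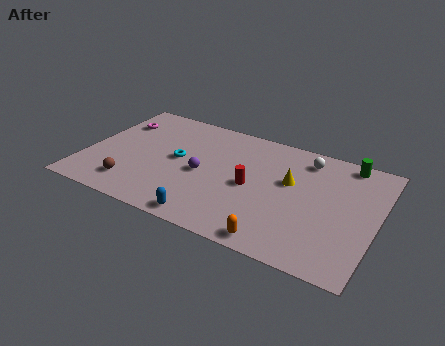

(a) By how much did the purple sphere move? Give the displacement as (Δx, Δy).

(-2.0, 0.9)

The purple sphere started near (8.2, 3.3) and ended near (6.2, 4.2).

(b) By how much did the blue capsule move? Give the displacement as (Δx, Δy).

(-0.1, -0.5)

From the two frames, the blue capsule sits at roughly (7.1, 1.4) before and (7.0, 0.9) after.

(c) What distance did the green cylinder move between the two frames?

2.6

The green cylinder moved from about (10.8, 8.3) to (13.4, 8.2), a distance of √(2.6² + 0.1²) ≈ 2.6.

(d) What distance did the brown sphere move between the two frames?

2.0

The brown sphere moved from about (0.9, 1.3) to (2.8, 1.8), a distance of √(1.9² + 0.5²) ≈ 2.0.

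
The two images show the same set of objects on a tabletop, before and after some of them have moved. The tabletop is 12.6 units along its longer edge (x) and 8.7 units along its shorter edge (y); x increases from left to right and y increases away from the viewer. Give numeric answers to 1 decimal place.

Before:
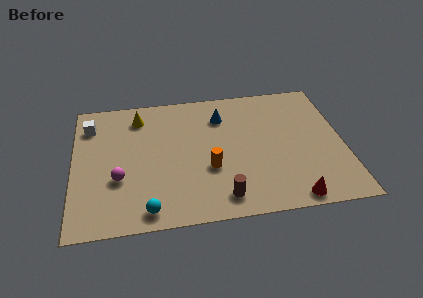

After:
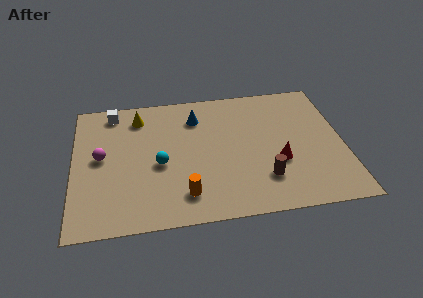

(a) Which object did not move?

the yellow cone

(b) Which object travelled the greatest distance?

the cyan sphere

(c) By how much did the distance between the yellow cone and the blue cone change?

-1.2

The distance was about 3.9 in the first image and 2.7 in the second, so they moved 1.2 units closer together.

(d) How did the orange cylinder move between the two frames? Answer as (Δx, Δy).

(-1.2, -1.5)

The orange cylinder was at about (6.3, 3.2) and moved to about (5.1, 1.7).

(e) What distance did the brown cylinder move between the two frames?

2.2

From (6.8, 1.3) to (8.8, 2.2), the brown cylinder covered √(2.0² + 0.9²) ≈ 2.2 units.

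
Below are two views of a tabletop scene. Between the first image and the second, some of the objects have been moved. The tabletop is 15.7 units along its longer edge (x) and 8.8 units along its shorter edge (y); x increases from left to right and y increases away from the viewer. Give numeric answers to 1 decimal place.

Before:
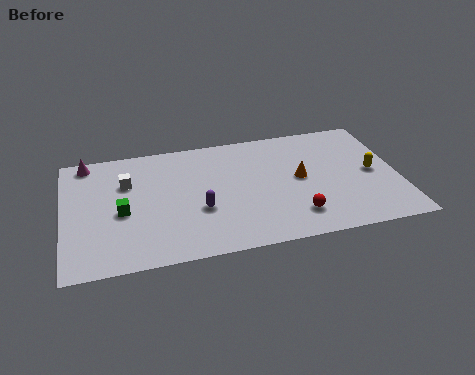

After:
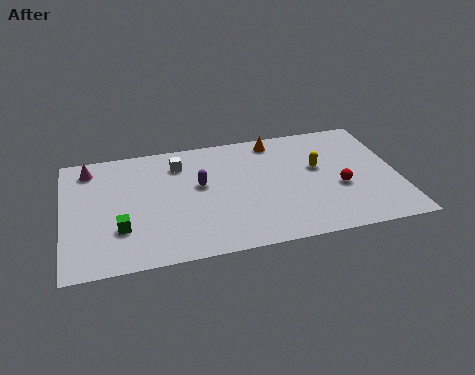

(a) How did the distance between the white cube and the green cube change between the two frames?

+3.0

They were about 2.1 units apart before and 5.1 after — 3.0 units further apart.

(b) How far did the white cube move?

2.7

From (3.0, 6.0) to (5.5, 6.9), the white cube covered √(2.5² + 0.9²) ≈ 2.7 units.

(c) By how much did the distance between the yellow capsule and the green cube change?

-2.1

The distance was about 11.8 in the first image and 9.7 in the second, so they moved 2.1 units closer together.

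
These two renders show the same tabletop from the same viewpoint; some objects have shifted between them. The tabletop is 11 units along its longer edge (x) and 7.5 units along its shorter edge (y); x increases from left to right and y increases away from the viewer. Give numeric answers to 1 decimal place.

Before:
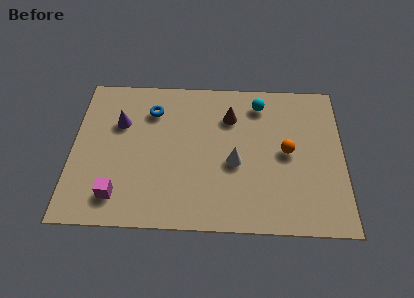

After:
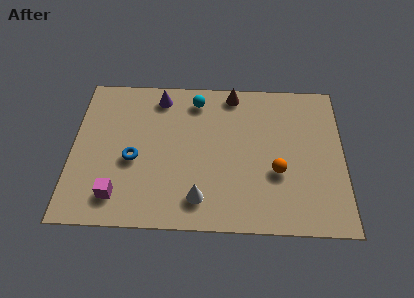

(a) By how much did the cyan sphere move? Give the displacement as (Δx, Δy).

(-2.6, 0.1)

The cyan sphere was at about (7.6, 6.2) and moved to about (5.0, 6.3).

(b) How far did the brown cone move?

1.2

The brown cone was near (6.4, 5.5) before and (6.5, 6.7) after, so it travelled √(0.1² + 1.2²) ≈ 1.2 units.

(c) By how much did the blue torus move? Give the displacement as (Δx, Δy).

(-0.7, -2.5)

From the two frames, the blue torus sits at roughly (3.2, 5.7) before and (2.5, 3.2) after.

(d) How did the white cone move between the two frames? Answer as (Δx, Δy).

(-1.4, -1.8)

The white cone started near (6.6, 3.2) and ended near (5.2, 1.4).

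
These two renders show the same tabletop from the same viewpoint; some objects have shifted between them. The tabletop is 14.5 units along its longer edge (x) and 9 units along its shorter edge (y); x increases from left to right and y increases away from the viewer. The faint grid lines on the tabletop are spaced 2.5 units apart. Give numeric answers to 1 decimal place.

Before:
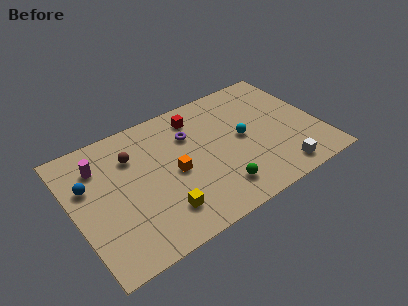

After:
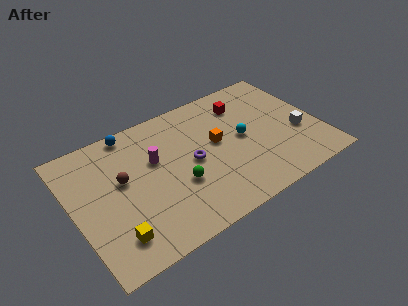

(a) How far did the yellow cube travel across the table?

2.8

The yellow cube moved from about (4.7, 2.0) to (1.9, 1.8), a distance of √(2.8² + 0.2²) ≈ 2.8.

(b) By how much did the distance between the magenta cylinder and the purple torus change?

-3.0

They were about 5.3 units apart before and 2.3 after — 3.0 units closer together.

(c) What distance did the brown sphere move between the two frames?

1.5

The brown sphere moved from about (3.7, 6.5) to (2.9, 5.2), a distance of √(0.8² + 1.3²) ≈ 1.5.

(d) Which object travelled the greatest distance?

the blue sphere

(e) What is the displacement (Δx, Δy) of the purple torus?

(-0.2, -1.9)

The purple torus was at about (7.1, 6.3) and moved to about (6.9, 4.4).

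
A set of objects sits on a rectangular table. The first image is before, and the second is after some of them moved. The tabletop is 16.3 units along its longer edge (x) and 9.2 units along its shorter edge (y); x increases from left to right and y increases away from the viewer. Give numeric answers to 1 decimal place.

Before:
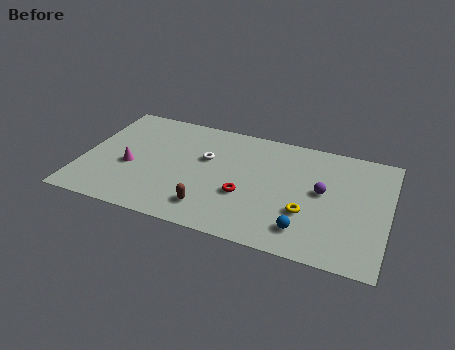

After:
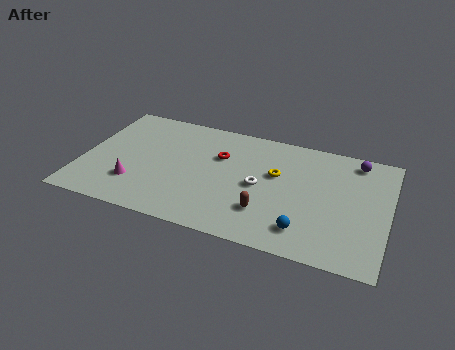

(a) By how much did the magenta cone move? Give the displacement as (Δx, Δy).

(0.4, -1.3)

The magenta cone was at about (2.6, 3.8) and moved to about (3.0, 2.5).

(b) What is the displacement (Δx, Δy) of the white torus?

(3.0, -1.3)

From the two frames, the white torus sits at roughly (6.5, 5.7) before and (9.5, 4.4) after.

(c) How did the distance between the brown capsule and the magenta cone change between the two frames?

+2.1

Before: roughly 4.9 units apart; after: 7.0. That's 2.1 units further apart.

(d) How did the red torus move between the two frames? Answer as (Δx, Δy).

(-1.6, 2.7)

From the two frames, the red torus sits at roughly (8.8, 3.4) before and (7.2, 6.1) after.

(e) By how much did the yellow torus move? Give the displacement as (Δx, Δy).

(-1.8, 2.5)

From the two frames, the yellow torus sits at roughly (12.1, 3.1) before and (10.3, 5.6) after.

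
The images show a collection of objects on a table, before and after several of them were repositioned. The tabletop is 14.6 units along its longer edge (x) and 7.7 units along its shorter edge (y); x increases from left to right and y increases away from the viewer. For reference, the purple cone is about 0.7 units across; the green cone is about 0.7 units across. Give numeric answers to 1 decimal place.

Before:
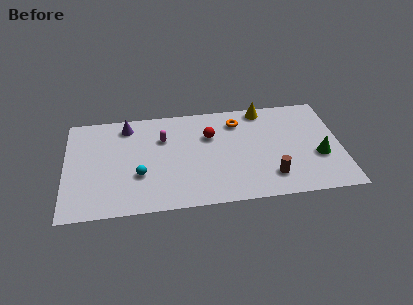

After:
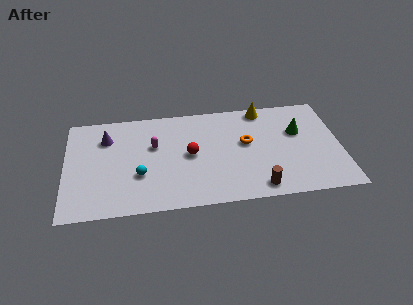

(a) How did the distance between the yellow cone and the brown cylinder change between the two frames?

+0.7

The distance was about 5.2 in the first image and 5.9 in the second, so they moved 0.7 units further apart.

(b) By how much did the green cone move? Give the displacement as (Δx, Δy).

(-1.0, 2.0)

The green cone was at about (13.4, 2.9) and moved to about (12.4, 4.9).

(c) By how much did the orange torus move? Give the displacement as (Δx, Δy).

(0.4, -1.7)

The orange torus started near (9.2, 6.1) and ended near (9.6, 4.4).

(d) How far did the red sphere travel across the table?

1.7

From (7.7, 5.2) to (6.6, 3.9), the red sphere covered √(1.1² + 1.3²) ≈ 1.7 units.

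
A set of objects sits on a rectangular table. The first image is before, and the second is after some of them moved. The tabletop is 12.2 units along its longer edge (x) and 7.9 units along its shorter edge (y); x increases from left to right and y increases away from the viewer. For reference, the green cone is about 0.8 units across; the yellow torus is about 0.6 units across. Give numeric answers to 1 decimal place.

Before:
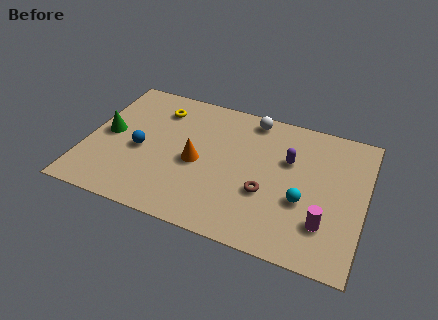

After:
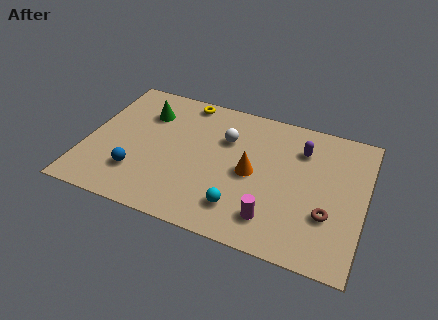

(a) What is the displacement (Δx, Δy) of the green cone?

(1.5, 1.8)

The green cone was at about (0.9, 4.0) and moved to about (2.4, 5.8).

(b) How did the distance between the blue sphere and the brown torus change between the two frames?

+2.7

The distance was about 5.6 in the first image and 8.3 in the second, so they moved 2.7 units further apart.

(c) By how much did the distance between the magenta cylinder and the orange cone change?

-3.4

The distance was about 5.9 in the first image and 2.5 in the second, so they moved 3.4 units closer together.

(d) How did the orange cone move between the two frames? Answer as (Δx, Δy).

(2.4, 0.2)

From the two frames, the orange cone sits at roughly (4.9, 3.6) before and (7.3, 3.8) after.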